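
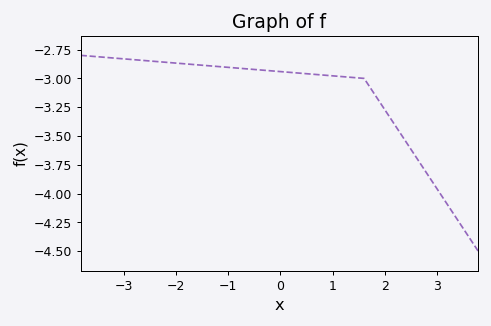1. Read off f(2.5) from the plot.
-3.62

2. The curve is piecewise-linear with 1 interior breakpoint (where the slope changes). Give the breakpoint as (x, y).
(1.6, -3)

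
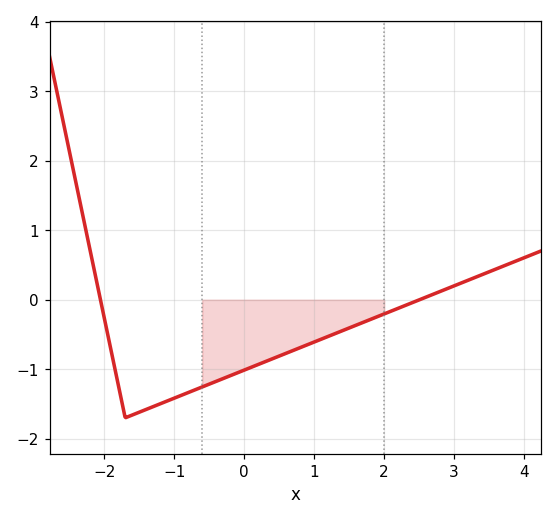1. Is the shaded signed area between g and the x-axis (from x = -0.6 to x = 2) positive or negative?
negative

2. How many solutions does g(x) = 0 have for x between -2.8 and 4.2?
2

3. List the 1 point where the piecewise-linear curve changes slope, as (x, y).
(-1.7, -1.7)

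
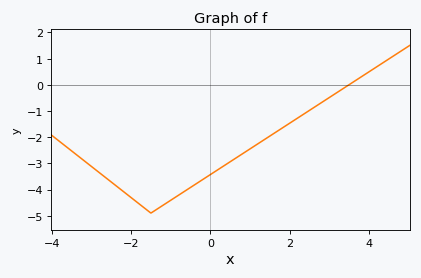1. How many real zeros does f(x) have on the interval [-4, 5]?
1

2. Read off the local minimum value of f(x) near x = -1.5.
-4.9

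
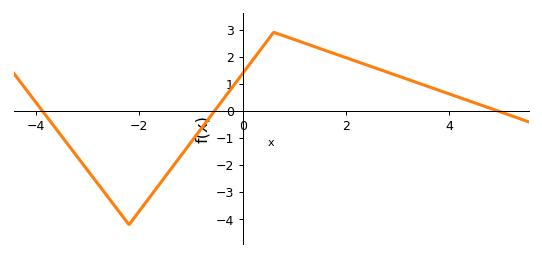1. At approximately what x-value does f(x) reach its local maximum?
0.599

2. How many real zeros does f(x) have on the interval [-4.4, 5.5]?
3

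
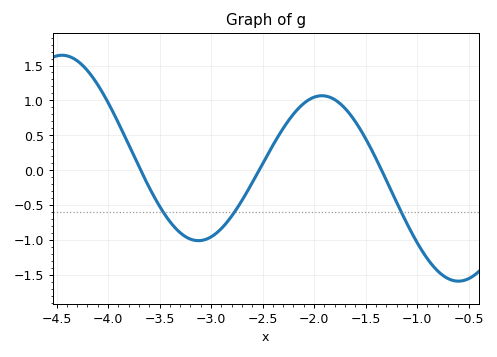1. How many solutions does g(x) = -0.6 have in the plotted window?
3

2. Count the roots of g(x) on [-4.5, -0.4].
3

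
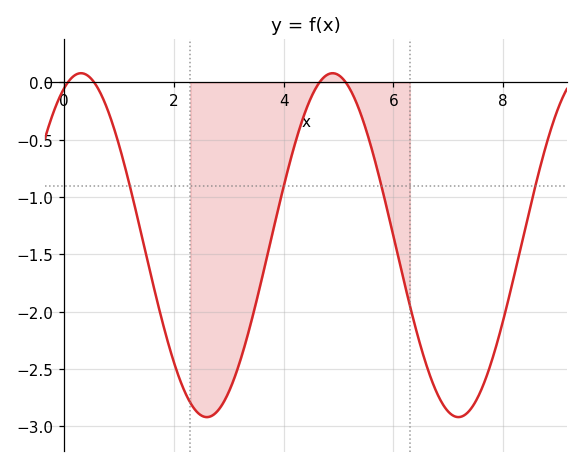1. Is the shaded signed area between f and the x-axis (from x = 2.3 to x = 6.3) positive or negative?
negative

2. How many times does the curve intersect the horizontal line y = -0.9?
4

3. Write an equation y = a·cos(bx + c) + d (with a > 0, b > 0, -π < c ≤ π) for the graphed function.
y = 1.5cos(1.37x - 0.42) - 1.42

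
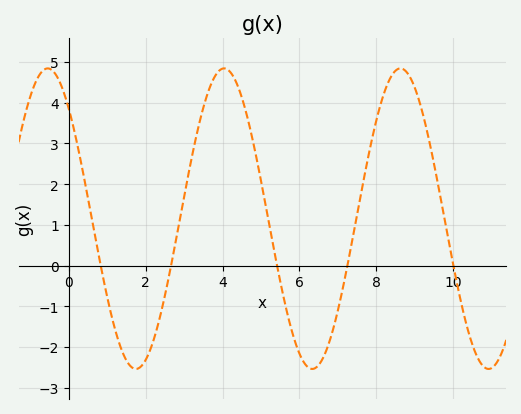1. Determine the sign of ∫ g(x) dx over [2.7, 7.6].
positive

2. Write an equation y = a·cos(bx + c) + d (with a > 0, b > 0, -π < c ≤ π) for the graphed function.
y = 3.69cos(1.37x + 0.75) + 1.15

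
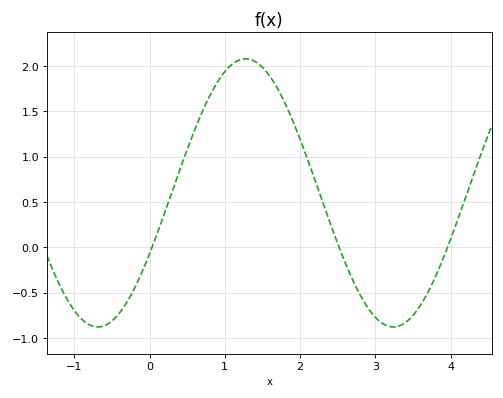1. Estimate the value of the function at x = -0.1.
-0.25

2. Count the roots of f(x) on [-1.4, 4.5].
3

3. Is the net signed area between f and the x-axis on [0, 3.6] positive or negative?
positive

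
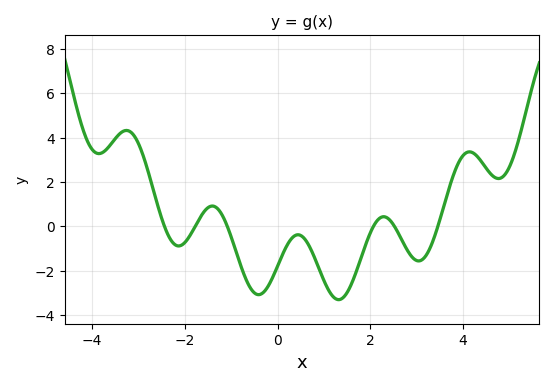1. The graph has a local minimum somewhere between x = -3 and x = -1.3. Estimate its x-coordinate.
-2.14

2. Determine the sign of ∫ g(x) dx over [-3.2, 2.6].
negative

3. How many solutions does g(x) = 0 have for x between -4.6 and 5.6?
6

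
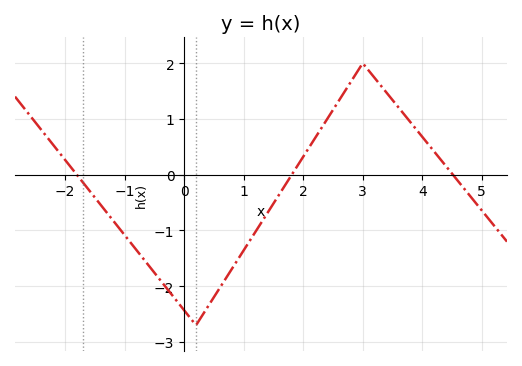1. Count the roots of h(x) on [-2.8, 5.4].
3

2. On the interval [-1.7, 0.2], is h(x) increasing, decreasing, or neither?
decreasing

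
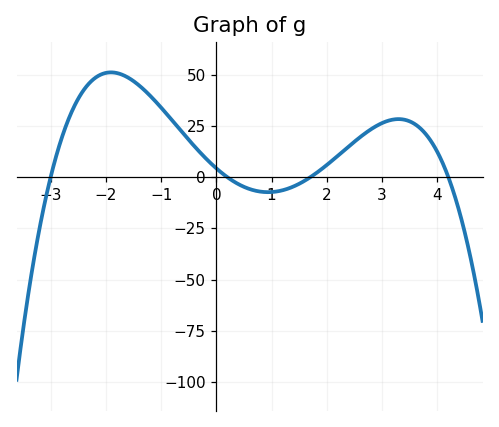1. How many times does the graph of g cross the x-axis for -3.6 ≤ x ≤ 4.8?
4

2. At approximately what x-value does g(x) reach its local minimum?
0.937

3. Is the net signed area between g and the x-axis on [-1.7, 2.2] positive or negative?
positive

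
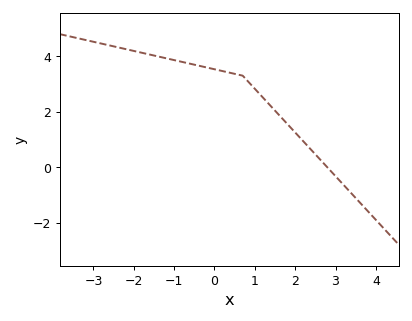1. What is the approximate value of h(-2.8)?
4.4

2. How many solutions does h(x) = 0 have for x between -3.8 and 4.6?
1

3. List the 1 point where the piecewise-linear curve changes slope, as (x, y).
(0.7, 3.3)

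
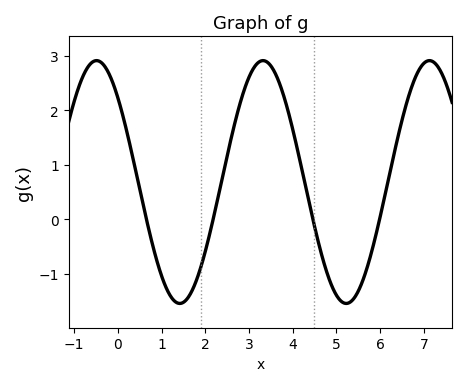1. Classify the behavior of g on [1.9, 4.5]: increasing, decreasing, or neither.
neither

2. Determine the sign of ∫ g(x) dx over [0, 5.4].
positive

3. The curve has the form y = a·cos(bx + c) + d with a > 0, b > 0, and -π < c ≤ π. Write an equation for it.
y = 2.23cos(1.65x + 0.802) + 0.68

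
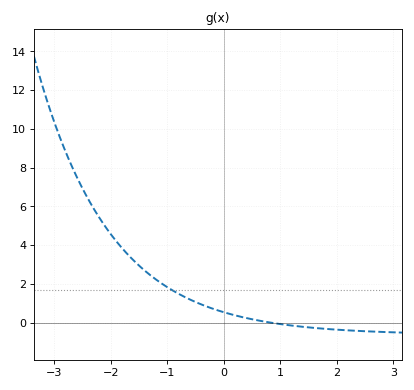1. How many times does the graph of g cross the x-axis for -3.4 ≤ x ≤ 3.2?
1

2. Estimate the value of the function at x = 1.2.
-0.148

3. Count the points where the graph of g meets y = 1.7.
1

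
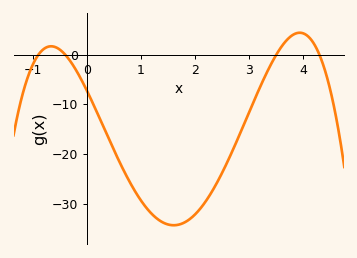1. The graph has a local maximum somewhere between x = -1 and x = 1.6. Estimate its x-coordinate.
-0.7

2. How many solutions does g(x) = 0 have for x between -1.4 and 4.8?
4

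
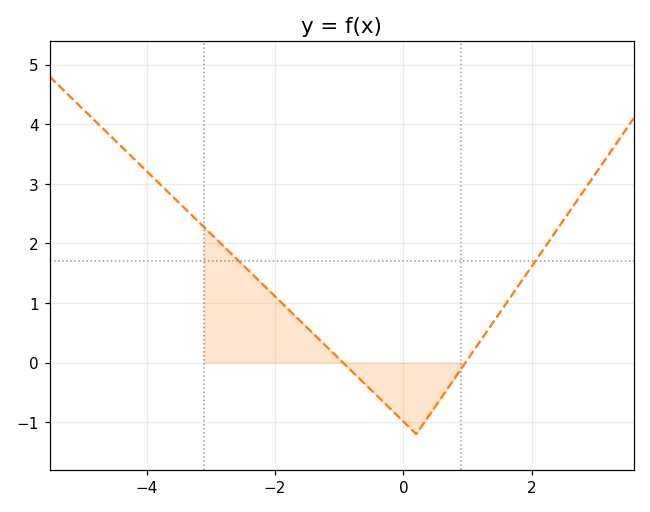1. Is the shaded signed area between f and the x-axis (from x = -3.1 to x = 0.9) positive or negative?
positive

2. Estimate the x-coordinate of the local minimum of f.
0.2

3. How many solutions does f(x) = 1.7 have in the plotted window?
2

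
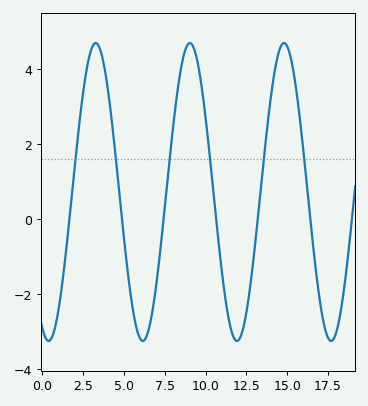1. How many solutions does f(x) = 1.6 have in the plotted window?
6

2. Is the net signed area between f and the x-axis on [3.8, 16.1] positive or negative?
positive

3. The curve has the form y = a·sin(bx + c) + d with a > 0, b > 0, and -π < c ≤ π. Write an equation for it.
y = 3.97sin(1.1x - 2) + 0.73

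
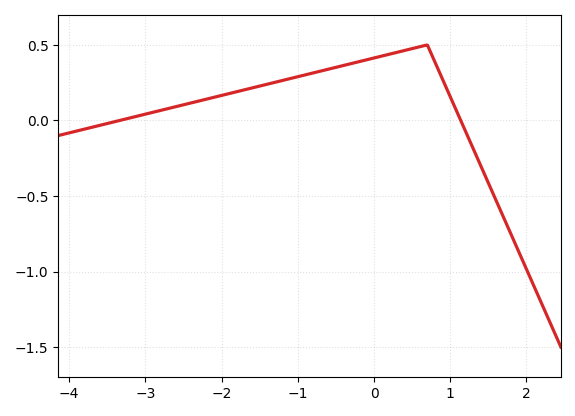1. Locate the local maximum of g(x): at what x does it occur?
0.698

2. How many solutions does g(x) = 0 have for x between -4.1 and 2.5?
2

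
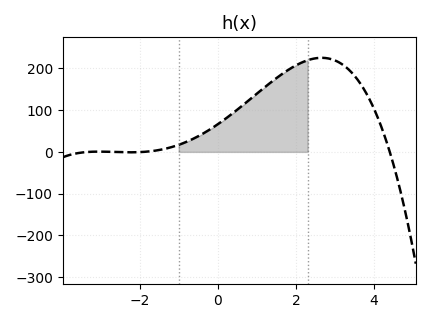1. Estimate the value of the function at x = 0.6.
109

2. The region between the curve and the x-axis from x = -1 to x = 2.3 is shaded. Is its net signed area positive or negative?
positive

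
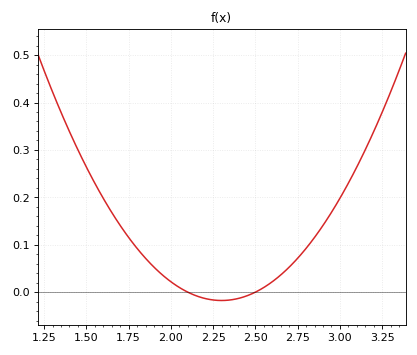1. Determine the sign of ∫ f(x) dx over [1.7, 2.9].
positive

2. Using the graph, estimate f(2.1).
0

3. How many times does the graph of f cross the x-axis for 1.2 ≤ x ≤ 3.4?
2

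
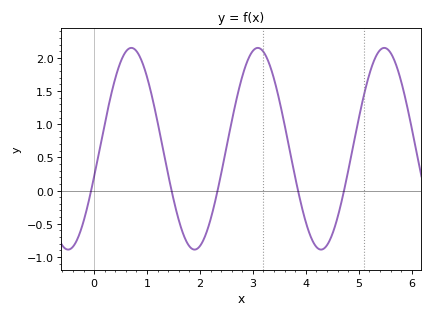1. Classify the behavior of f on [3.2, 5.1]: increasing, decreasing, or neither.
neither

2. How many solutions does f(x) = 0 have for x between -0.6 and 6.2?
5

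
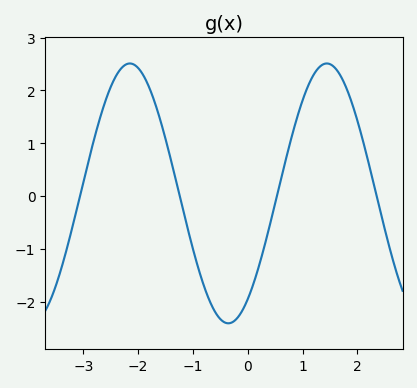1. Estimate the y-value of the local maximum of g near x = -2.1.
2.51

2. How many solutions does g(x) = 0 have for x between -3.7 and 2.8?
4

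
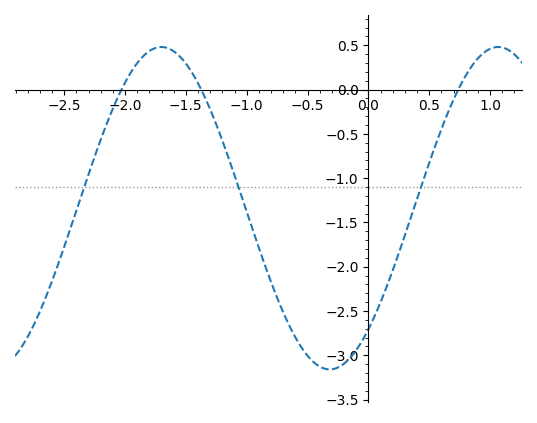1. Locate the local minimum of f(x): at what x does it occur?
-0.3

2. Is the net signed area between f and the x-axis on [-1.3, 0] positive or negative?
negative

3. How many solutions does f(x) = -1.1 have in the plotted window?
3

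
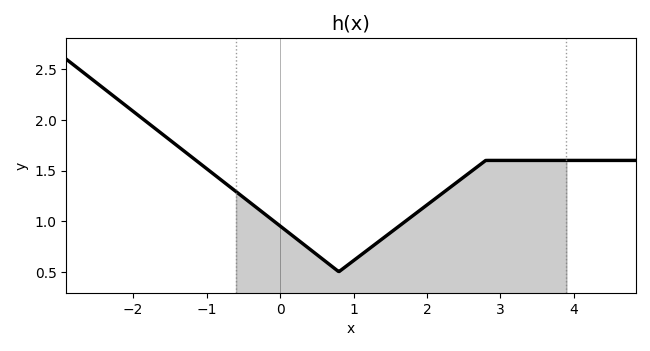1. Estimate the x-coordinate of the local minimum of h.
0.8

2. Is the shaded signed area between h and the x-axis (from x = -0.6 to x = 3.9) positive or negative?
positive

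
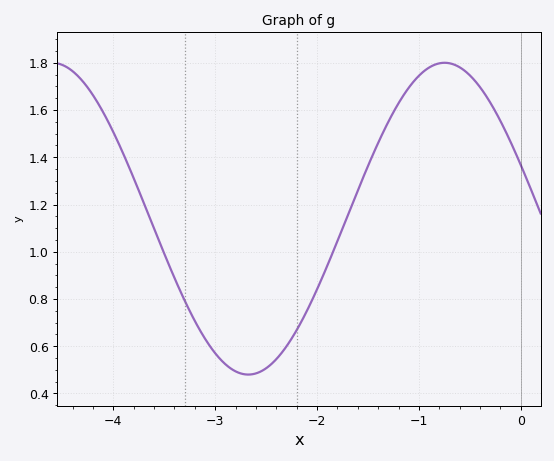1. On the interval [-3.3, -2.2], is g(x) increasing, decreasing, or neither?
neither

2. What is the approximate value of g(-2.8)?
0.494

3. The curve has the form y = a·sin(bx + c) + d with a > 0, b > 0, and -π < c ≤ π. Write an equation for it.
y = 0.66sin(1.63x + 2.79) + 1.14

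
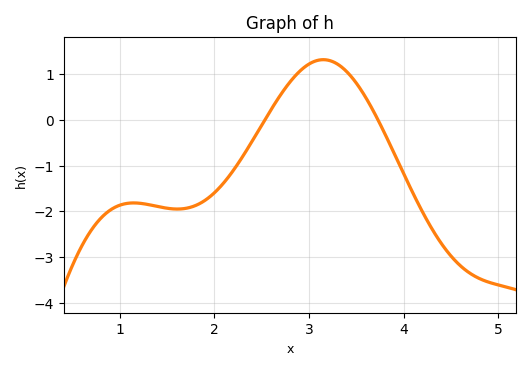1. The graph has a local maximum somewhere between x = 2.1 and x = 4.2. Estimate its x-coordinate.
3.2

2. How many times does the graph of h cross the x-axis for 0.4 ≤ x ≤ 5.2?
2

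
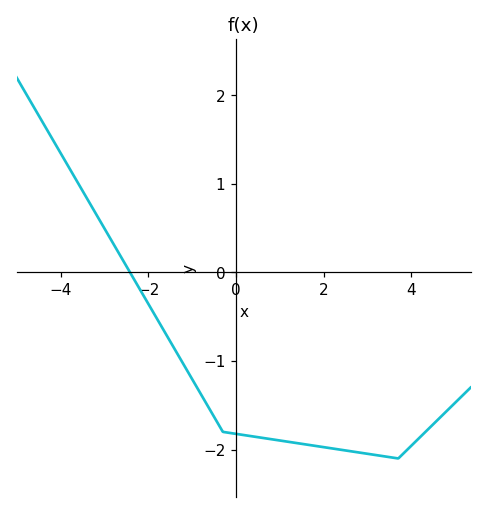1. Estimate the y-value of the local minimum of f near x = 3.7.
-2.1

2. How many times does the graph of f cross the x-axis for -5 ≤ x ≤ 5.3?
1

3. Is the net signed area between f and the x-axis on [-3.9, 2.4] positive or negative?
negative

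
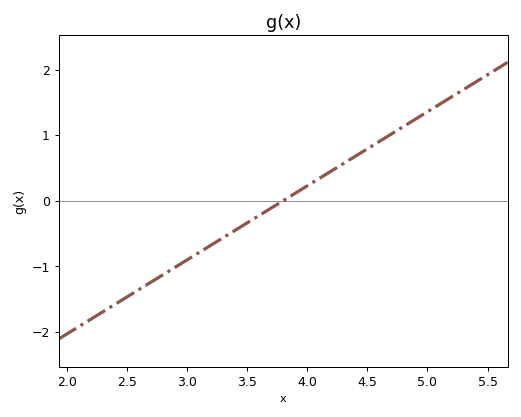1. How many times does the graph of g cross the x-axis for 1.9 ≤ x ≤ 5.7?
1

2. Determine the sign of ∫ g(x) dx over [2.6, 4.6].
negative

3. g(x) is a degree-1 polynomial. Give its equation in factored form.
y = 1.13(x - 3.8)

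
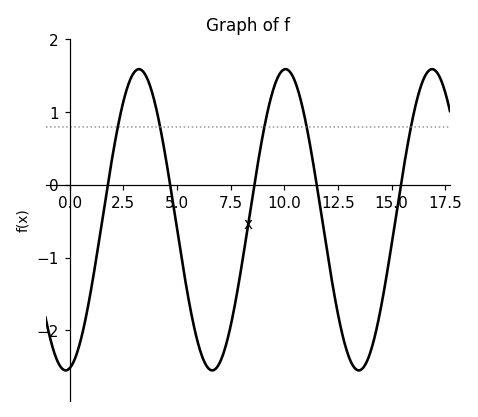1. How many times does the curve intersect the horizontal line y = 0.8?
5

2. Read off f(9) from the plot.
0.685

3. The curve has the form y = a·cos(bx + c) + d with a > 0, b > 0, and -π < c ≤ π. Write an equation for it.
y = 2.07cos(0.92x - 2.97) - 0.48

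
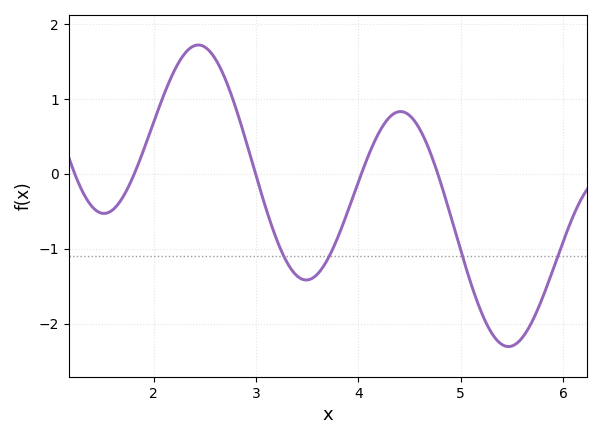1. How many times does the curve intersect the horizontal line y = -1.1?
4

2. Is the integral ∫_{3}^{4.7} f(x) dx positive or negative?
negative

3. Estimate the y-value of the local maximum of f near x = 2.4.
1.72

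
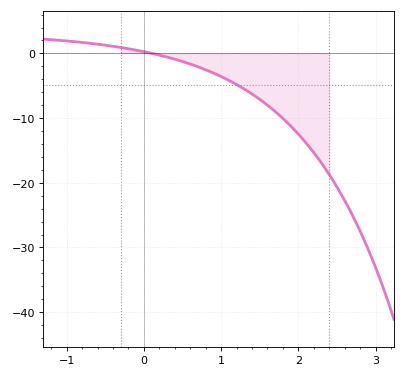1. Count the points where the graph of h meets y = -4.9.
1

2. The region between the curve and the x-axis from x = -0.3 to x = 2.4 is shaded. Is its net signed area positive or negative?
negative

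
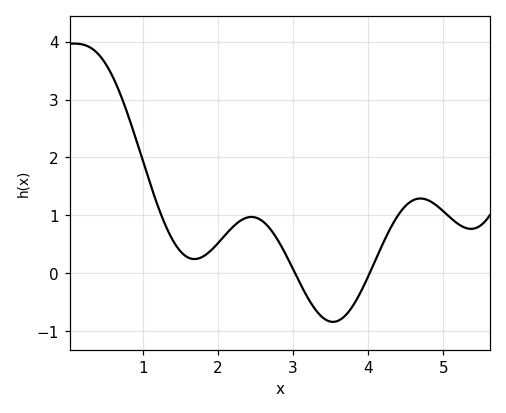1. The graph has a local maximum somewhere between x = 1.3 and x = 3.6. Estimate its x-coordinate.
2.44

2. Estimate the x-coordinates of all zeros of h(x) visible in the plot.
3.03, 4.02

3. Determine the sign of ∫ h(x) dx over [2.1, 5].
positive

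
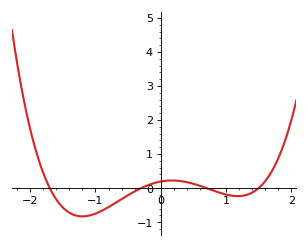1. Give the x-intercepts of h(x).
-1.7, -0.3, 0.7, 1.5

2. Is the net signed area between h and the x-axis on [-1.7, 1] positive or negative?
negative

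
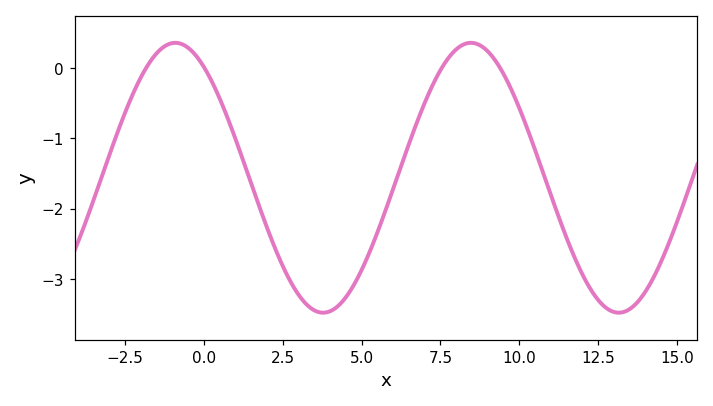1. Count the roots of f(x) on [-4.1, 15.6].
4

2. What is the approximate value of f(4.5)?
-3.26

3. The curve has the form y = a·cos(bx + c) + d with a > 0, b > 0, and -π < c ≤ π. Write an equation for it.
y = 1.92cos(0.67x + 0.61) - 1.56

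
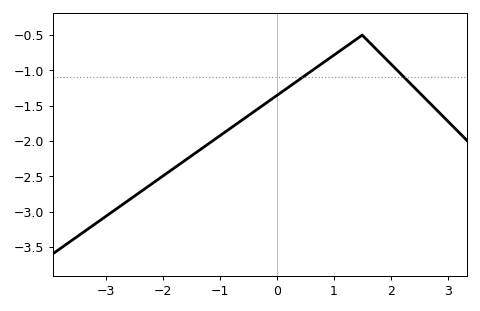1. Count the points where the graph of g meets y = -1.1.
2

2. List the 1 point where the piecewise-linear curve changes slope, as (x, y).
(1.5, -0.5)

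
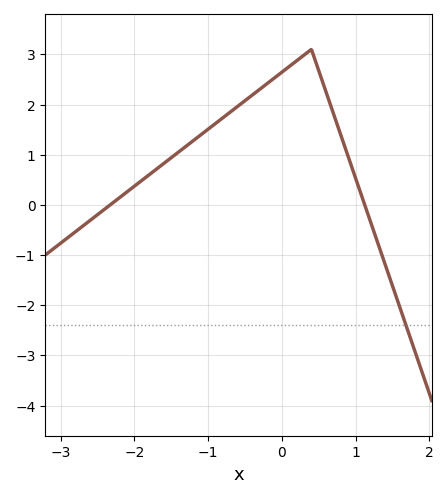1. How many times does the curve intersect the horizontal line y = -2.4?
1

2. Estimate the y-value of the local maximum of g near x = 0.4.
3.1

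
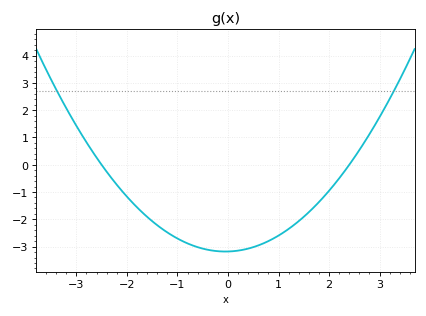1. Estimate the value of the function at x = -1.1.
-2.6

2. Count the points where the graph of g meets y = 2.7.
2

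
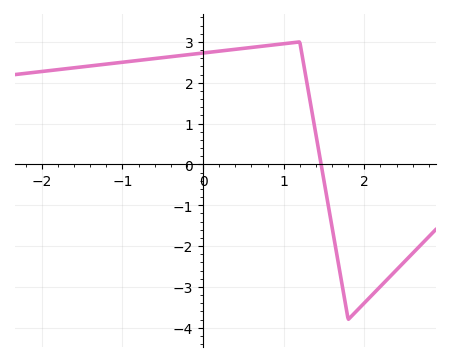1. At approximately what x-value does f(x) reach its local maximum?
1.2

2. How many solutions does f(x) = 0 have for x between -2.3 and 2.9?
1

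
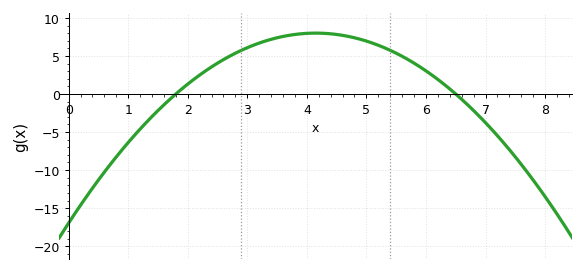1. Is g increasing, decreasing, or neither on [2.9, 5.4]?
neither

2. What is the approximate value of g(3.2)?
6.7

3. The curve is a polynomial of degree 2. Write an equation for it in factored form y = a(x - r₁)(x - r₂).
y = -1.45(x - 1.8)(x - 6.5)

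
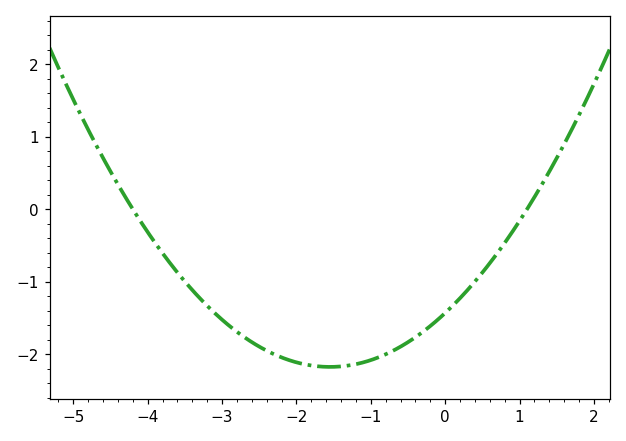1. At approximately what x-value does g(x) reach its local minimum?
-1.55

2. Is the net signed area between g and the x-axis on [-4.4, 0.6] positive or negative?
negative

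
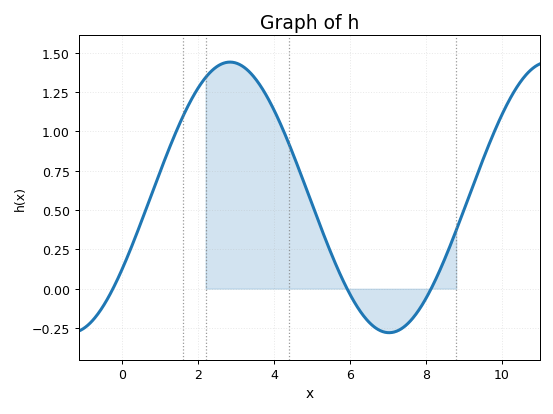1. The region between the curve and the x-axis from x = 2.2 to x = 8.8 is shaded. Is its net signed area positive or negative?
positive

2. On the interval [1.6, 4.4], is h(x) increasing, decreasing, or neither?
neither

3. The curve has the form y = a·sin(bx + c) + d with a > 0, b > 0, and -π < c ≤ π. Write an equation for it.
y = 0.86sin(0.75x - 0.56) + 0.58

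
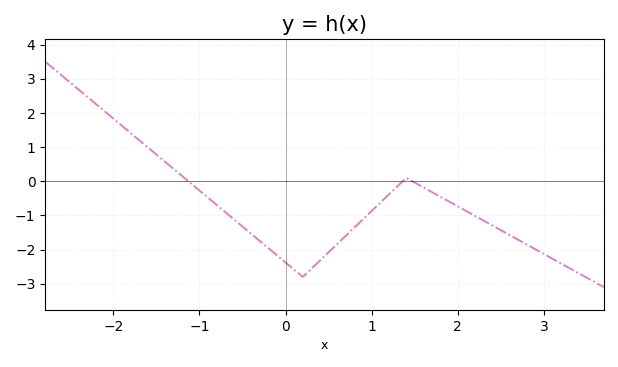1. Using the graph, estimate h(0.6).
-1.83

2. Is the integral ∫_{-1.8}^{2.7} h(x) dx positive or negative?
negative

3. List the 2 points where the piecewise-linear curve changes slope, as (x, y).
(0.2, -2.8); (1.4, 0.1)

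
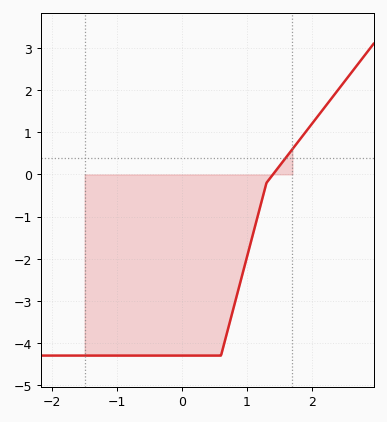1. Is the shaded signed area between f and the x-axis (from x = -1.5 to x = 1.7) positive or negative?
negative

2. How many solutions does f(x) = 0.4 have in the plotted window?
1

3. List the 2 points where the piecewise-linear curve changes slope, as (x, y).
(0.6, -4.3); (1.3, -0.2)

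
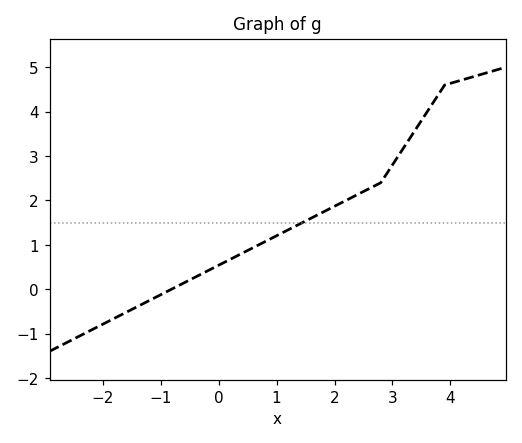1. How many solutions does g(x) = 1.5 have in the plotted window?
1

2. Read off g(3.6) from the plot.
4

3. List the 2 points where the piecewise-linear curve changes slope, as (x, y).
(2.8, 2.4); (3.9, 4.6)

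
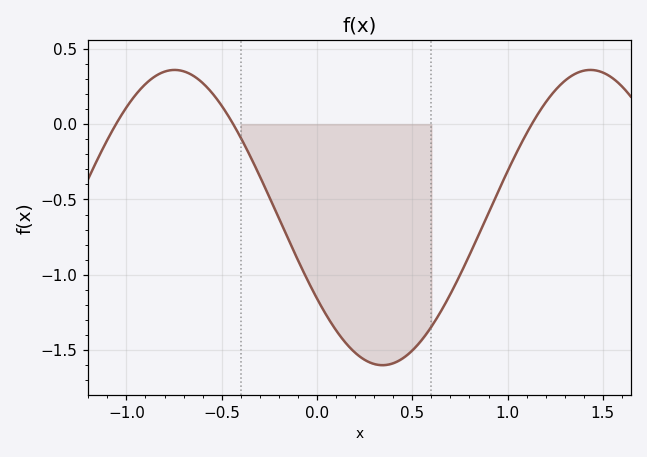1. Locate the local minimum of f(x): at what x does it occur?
0.344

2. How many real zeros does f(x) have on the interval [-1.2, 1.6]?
3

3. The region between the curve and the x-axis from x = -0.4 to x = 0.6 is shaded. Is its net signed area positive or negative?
negative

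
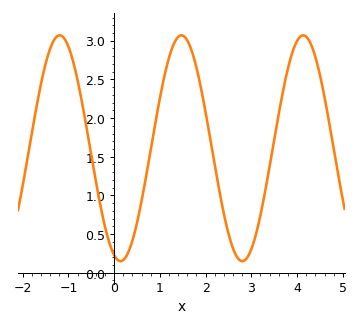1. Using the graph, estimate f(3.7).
2.37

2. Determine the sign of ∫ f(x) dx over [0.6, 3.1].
positive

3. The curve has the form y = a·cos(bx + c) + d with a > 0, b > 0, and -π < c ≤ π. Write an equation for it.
y = 1.46cos(2.36x + 2.81) + 1.61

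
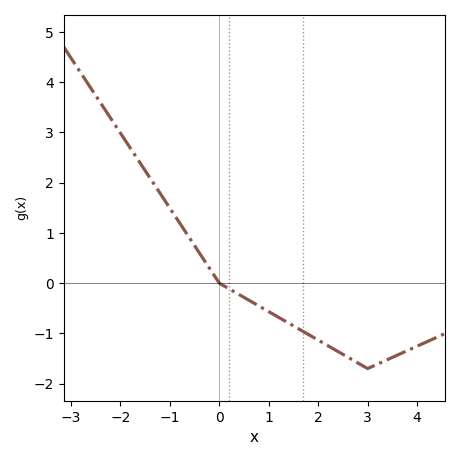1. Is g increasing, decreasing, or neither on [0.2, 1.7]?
decreasing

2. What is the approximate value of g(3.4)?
-1.5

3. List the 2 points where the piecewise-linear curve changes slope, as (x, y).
(0, 0); (3, -1.7)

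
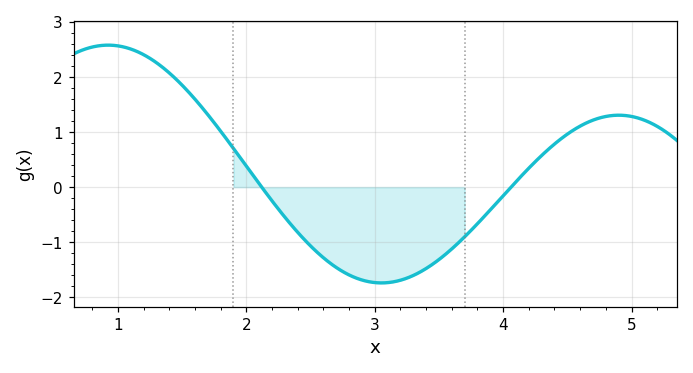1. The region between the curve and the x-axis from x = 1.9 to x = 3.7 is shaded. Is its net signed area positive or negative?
negative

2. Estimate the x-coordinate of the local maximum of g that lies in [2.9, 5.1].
4.9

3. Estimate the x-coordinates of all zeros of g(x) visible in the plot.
2.1, 4.1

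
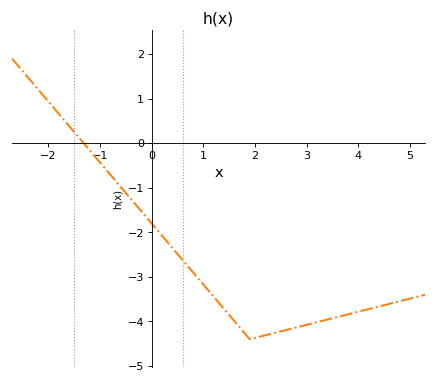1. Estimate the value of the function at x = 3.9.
-3.8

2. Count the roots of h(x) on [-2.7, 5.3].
1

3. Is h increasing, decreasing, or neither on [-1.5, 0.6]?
decreasing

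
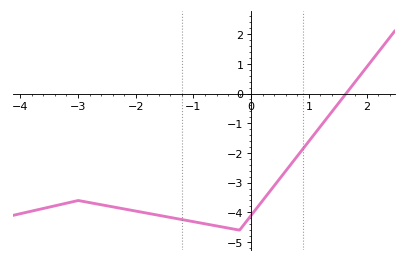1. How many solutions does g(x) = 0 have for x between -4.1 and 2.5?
1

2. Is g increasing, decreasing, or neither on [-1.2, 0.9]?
neither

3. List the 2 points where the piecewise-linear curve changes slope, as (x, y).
(-3, -3.6); (-0.2, -4.6)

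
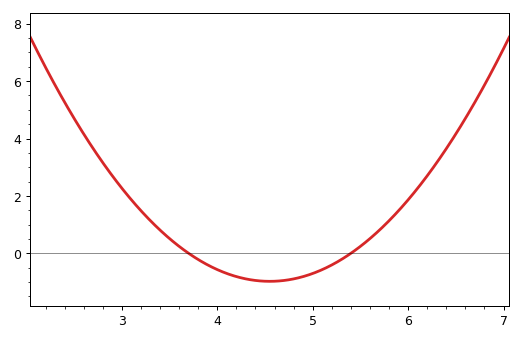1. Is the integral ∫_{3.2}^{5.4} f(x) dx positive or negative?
negative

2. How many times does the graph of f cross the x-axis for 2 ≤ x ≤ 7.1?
2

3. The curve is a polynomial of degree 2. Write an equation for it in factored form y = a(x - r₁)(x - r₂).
y = 1.35(x - 3.7)(x - 5.4)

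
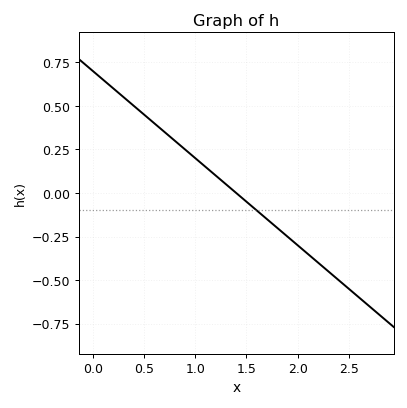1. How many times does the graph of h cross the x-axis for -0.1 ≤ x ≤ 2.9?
1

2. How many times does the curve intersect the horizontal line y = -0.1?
1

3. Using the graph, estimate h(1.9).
-0.25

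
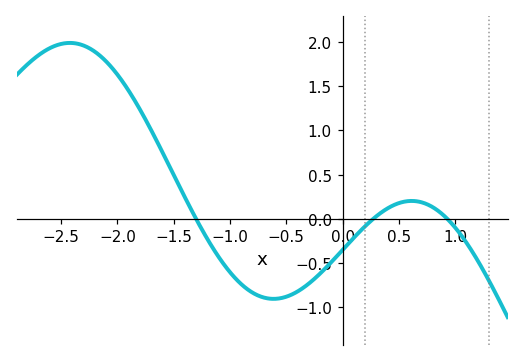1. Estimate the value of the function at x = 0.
-0.35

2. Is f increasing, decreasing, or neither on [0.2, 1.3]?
neither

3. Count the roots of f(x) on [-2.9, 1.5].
3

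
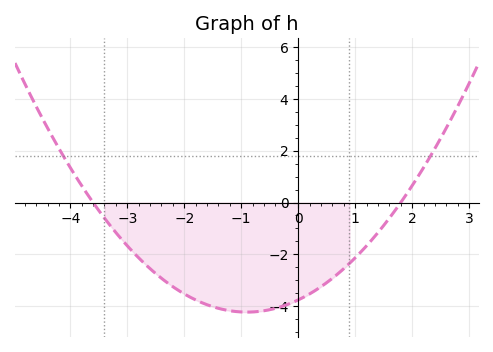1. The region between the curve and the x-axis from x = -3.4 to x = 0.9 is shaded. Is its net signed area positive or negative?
negative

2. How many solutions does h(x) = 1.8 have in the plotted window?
2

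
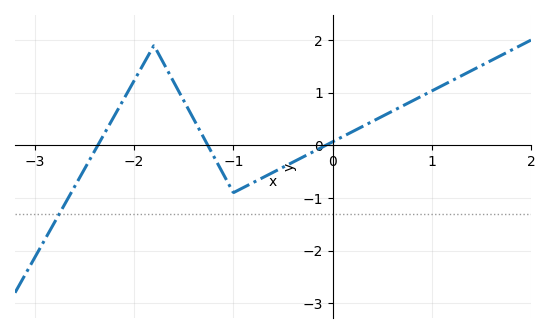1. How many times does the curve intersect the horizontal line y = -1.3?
1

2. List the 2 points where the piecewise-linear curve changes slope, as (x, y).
(-1.8, 1.9); (-1, -0.9)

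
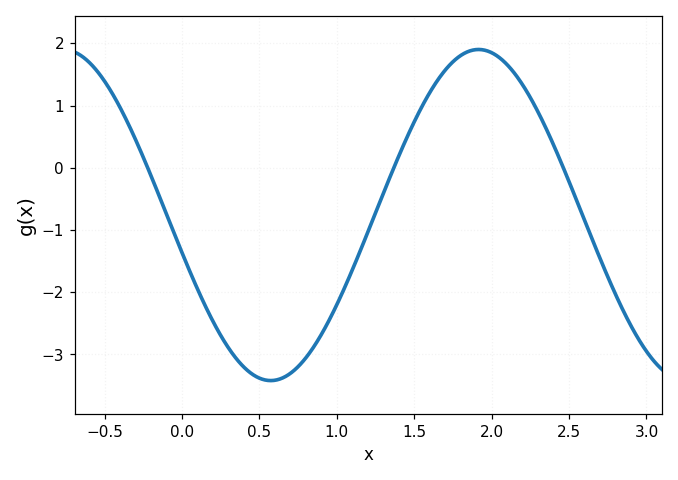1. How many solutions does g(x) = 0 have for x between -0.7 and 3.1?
3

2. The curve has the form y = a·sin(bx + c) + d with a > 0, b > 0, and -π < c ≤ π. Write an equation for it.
y = 2.66sin(2.3x - 2.9) - 0.76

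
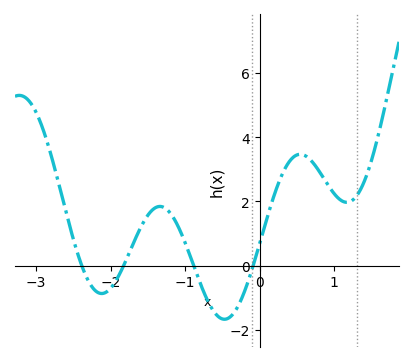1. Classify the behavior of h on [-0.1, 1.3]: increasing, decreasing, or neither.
neither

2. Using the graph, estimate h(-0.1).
0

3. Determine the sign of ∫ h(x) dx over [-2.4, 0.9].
positive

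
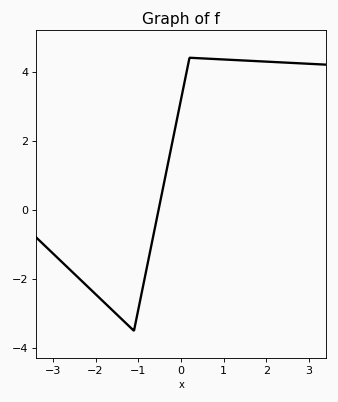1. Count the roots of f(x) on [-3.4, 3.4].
1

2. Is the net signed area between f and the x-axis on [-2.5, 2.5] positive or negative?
positive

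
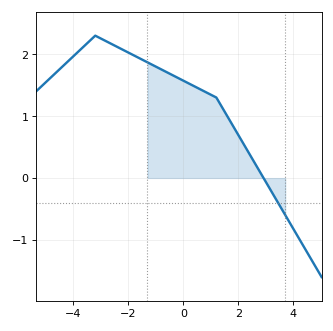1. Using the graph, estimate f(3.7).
-0.6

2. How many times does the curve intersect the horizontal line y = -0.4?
1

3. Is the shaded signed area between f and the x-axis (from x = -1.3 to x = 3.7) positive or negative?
positive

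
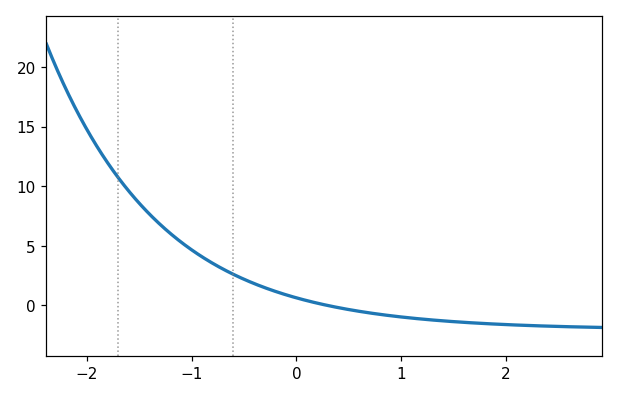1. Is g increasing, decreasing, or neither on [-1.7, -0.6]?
decreasing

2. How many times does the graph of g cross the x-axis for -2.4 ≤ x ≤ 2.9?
1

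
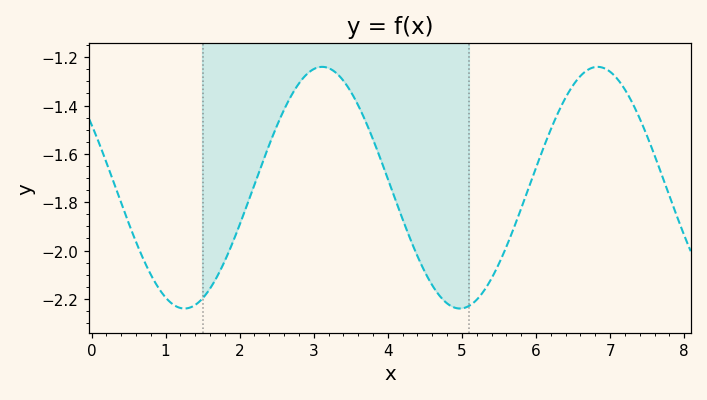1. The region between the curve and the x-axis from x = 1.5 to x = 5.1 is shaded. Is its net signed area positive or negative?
negative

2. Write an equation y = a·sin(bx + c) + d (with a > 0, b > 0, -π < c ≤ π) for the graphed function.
y = 0.5sin(1.69x + 2.59) - 1.74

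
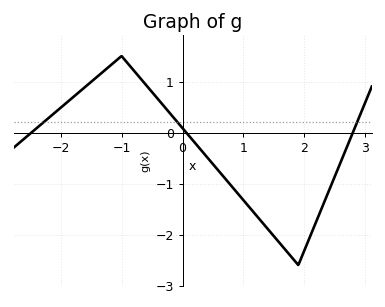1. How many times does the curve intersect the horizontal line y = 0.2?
3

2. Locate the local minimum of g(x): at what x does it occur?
1.9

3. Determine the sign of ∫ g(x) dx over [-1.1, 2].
negative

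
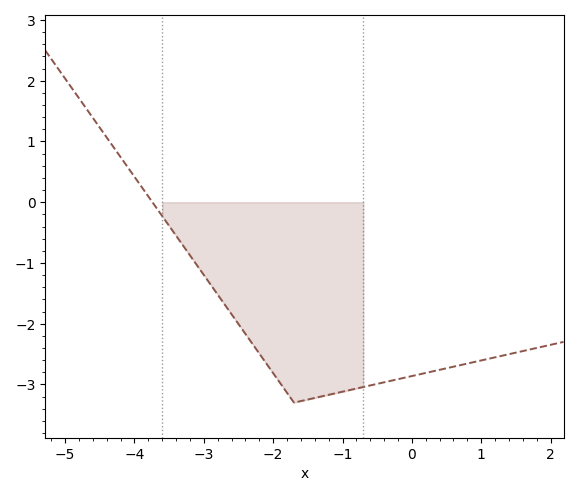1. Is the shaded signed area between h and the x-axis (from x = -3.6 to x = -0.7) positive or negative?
negative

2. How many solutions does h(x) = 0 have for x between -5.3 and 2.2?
1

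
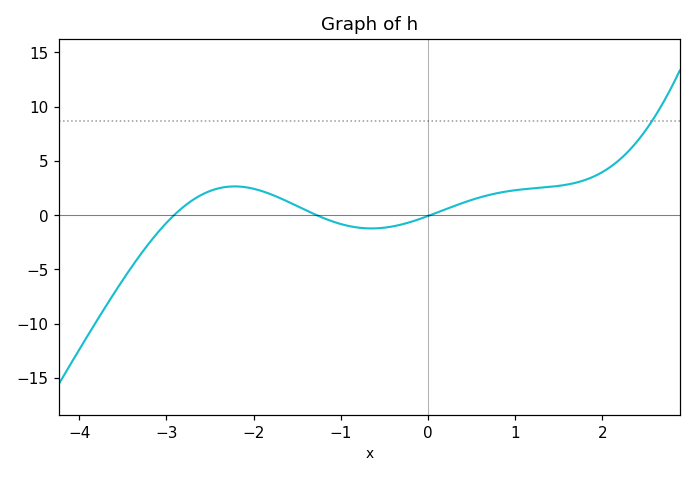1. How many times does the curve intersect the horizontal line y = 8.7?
1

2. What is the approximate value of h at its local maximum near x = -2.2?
2.5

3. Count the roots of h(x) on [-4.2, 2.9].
3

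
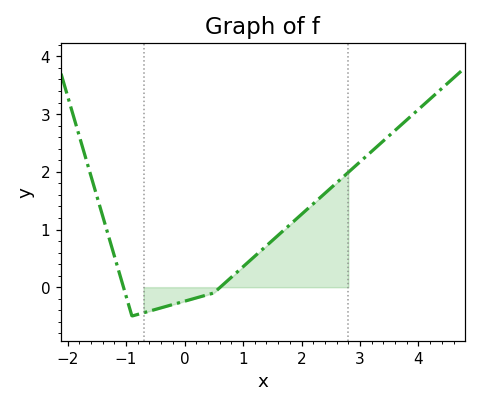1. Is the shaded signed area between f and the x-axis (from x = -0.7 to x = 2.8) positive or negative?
positive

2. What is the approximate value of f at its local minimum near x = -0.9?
-0.5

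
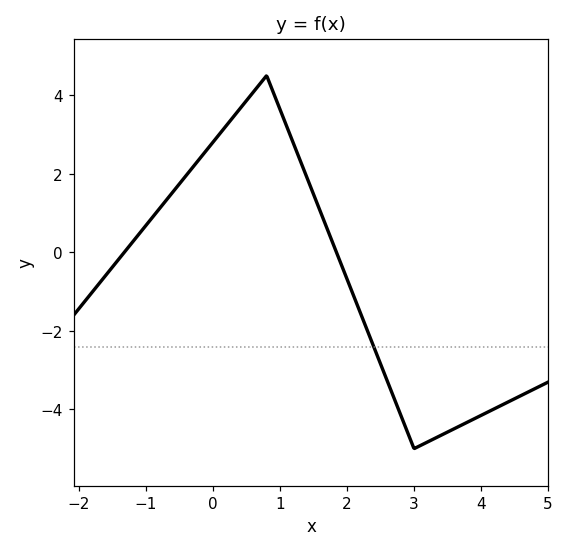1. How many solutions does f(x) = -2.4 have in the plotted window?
1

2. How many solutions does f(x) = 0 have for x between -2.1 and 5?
2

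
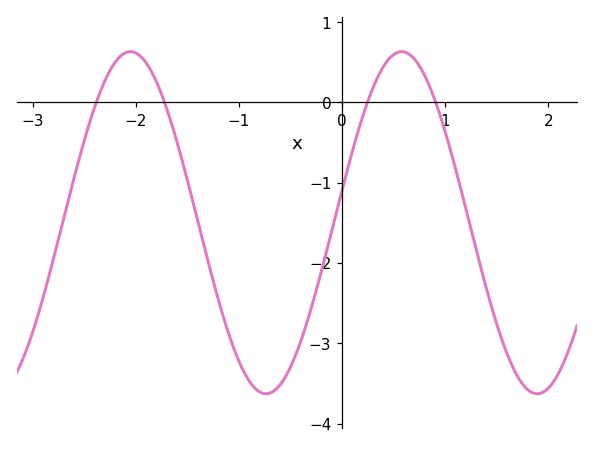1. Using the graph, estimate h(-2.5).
-0.5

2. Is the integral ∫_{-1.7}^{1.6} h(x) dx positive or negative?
negative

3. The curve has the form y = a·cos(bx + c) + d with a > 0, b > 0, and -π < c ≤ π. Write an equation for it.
y = 2.13cos(2.4x - 1.4) - 1.5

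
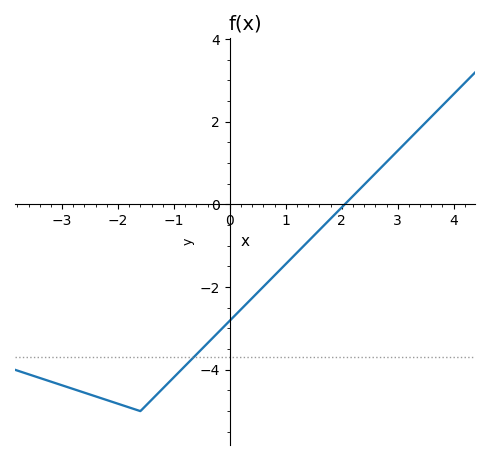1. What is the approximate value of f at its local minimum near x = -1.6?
-5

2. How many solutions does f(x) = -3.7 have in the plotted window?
1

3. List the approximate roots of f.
2.05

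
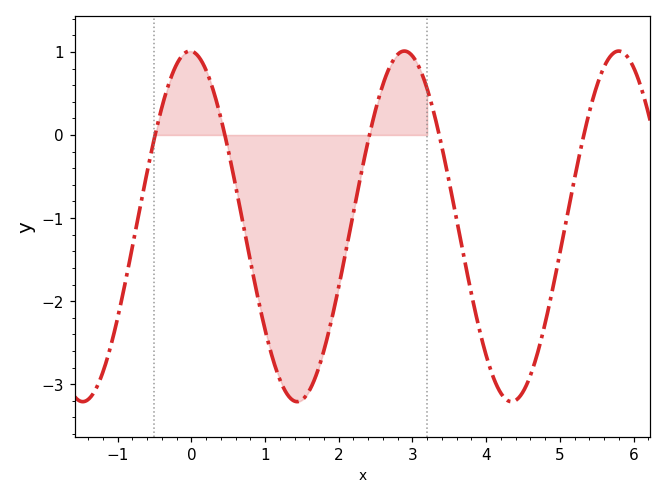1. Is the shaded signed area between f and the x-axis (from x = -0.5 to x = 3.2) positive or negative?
negative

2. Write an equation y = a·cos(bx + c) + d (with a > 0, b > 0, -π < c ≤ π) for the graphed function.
y = 2.11cos(2.16x + 0.04) - 1.1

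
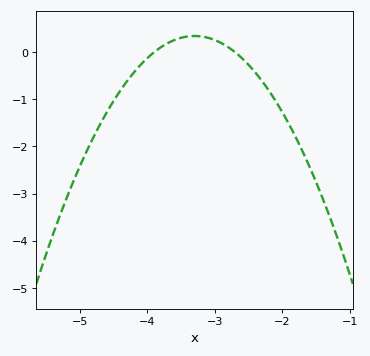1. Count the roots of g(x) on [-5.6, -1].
2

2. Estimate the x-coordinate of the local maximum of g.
-3.3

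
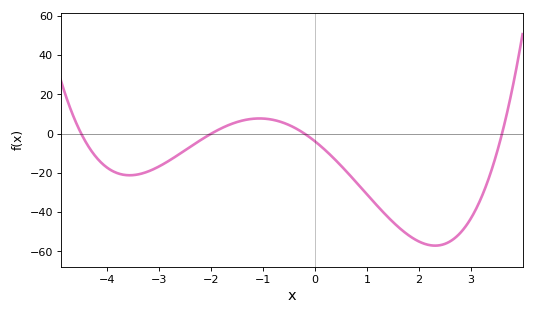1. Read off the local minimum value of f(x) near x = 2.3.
-58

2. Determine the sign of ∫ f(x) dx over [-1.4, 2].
negative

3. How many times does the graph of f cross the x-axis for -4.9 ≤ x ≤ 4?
4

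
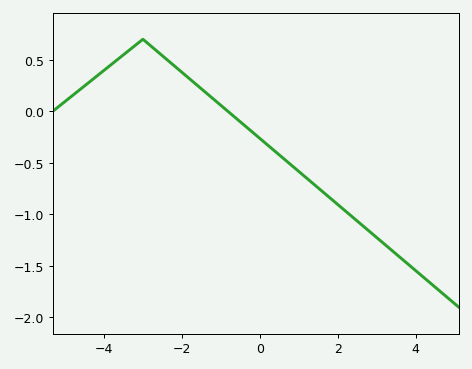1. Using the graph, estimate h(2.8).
-1.16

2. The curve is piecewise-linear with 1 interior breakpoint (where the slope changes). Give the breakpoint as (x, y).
(-3, 0.7)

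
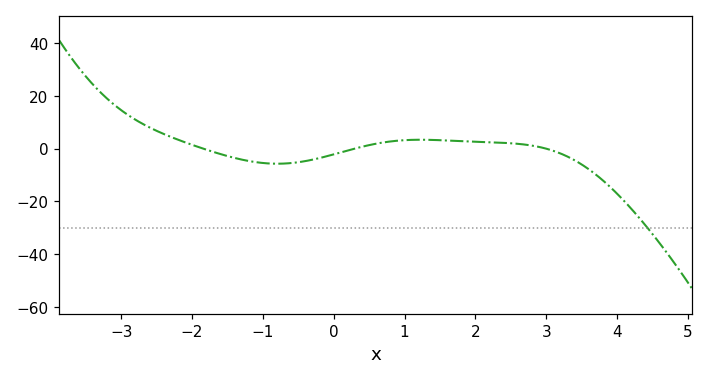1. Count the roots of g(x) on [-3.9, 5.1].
3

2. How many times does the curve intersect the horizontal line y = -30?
1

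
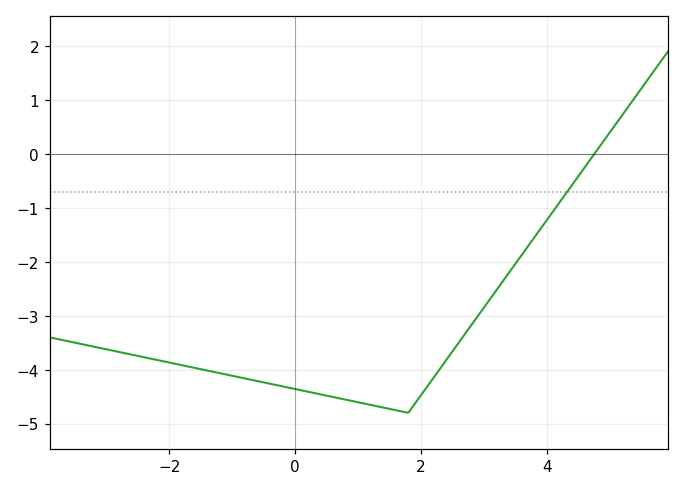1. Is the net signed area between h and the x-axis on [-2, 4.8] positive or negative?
negative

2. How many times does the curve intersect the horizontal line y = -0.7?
1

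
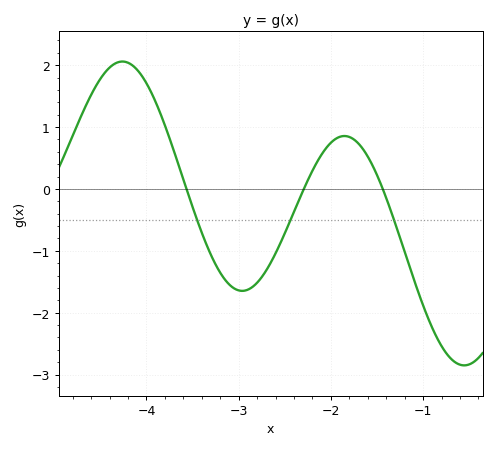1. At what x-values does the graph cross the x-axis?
-3.57, -2.29, -1.44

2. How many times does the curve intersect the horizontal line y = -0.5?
3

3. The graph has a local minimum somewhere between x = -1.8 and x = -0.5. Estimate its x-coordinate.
-0.555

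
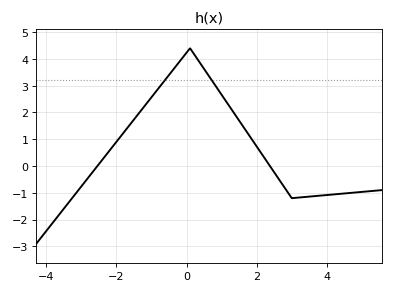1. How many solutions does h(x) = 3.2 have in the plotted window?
2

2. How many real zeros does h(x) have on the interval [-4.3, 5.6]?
2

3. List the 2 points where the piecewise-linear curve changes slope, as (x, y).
(0.1, 4.4); (3, -1.2)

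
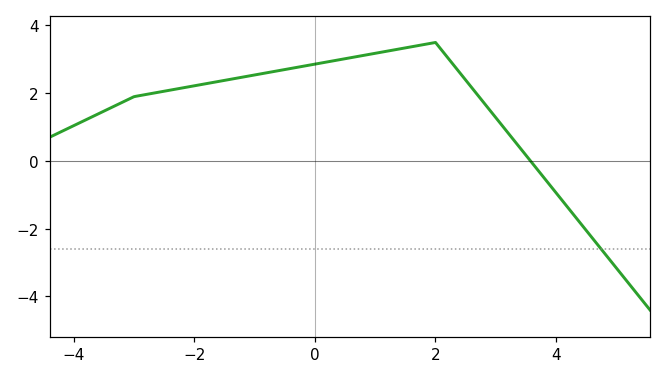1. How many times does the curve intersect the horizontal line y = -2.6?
1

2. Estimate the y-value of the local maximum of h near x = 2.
3.5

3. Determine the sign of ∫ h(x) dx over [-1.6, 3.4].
positive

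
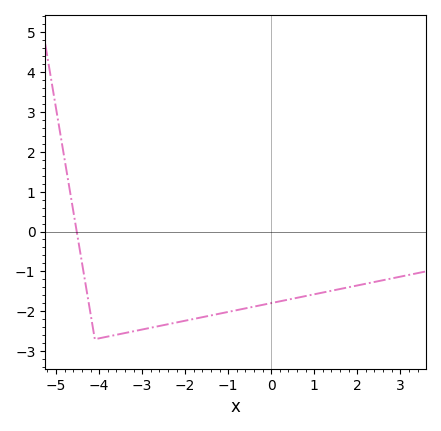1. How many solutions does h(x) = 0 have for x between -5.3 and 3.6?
1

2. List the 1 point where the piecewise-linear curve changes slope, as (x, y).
(-4.1, -2.7)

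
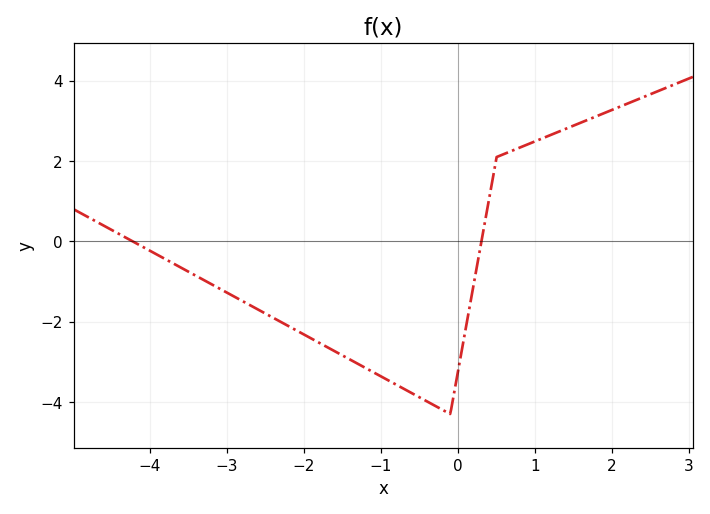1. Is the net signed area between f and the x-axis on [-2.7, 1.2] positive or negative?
negative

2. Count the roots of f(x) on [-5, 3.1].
2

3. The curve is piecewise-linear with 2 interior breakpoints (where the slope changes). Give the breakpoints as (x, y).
(-0.1, -4.3); (0.5, 2.1)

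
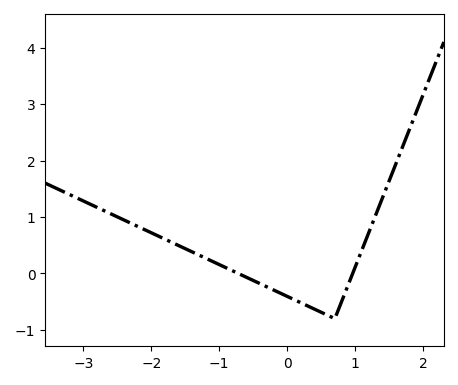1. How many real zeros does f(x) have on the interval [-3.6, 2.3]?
2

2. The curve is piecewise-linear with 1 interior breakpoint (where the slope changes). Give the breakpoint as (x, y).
(0.7, -0.8)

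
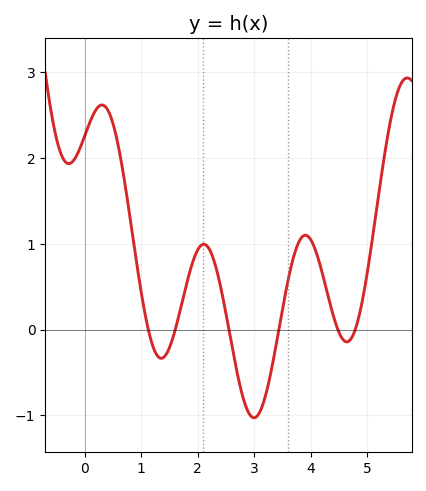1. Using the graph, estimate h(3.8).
1.03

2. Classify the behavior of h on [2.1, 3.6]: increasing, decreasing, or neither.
neither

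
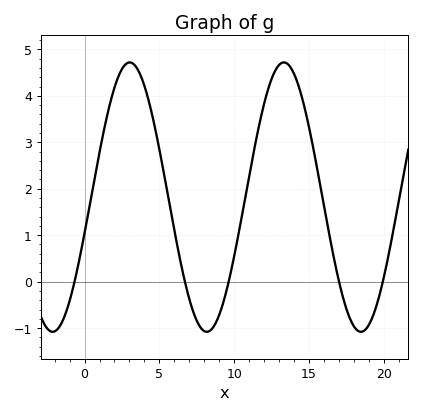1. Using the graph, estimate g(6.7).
0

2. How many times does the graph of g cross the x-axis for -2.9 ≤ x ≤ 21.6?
5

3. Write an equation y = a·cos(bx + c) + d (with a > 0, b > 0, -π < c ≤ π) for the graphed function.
y = 2.9cos(0.61x - 1.8) + 1.82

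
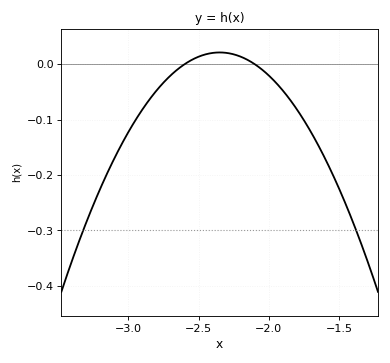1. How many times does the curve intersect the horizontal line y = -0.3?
2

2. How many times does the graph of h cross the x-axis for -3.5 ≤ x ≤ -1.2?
2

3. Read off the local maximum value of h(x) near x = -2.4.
0.021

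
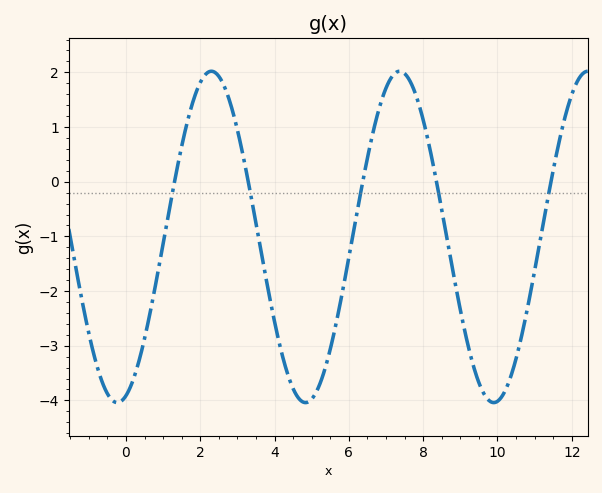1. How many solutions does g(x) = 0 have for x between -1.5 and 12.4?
5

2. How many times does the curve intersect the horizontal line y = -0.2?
5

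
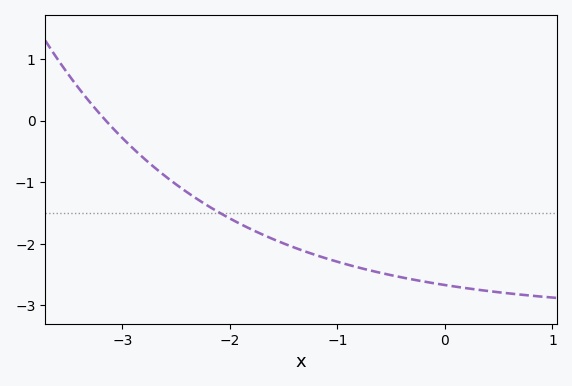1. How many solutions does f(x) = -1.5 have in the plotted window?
1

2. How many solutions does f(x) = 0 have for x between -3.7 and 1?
1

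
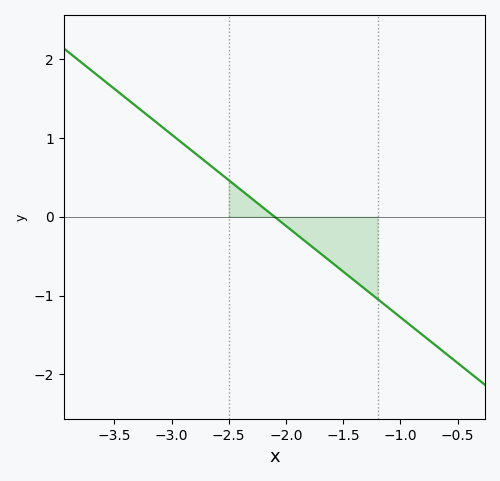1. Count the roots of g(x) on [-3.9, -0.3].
1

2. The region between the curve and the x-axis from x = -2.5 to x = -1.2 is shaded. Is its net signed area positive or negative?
negative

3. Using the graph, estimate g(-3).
1.04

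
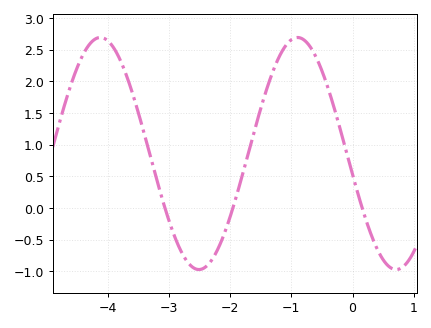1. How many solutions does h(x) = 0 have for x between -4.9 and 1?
3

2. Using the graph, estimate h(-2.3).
-0.8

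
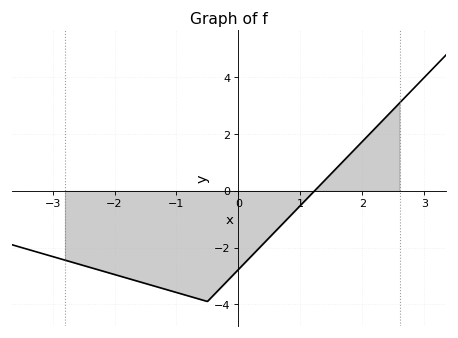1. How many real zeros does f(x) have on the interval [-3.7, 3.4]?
1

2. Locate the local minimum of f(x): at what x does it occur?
-0.501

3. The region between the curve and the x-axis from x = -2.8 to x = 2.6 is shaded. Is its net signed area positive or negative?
negative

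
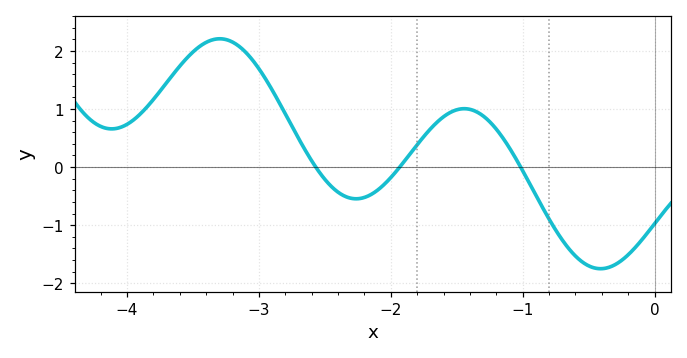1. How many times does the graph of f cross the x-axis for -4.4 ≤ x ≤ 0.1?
3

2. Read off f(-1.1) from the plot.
0.327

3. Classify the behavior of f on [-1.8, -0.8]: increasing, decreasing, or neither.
neither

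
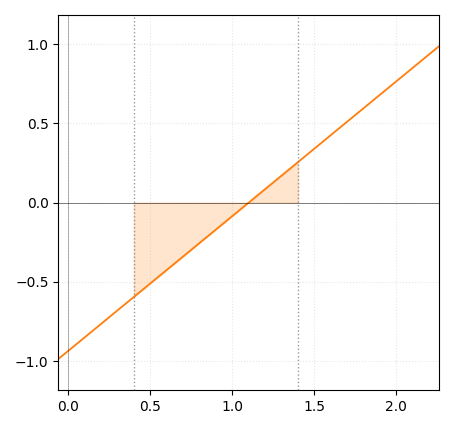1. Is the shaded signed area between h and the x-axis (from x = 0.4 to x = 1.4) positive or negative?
negative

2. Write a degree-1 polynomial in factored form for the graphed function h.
y = 0.85(x - 1.1)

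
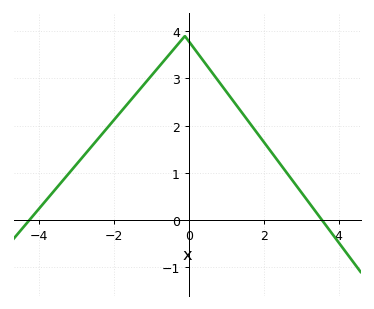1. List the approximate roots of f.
-4.24, 3.55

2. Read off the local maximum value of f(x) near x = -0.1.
3.9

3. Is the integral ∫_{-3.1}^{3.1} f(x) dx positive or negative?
positive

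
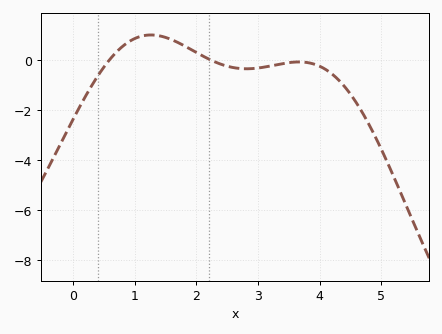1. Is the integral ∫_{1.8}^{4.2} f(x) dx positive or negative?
negative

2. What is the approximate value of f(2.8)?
-0.342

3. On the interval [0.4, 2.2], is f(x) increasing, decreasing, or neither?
neither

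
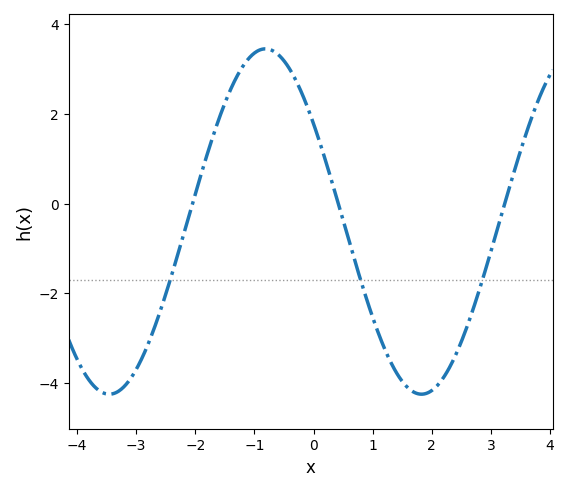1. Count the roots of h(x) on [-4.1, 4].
3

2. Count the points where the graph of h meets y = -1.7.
3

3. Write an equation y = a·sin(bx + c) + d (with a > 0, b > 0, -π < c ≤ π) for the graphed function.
y = 3.85sin(1.2x + 2.5) - 0.4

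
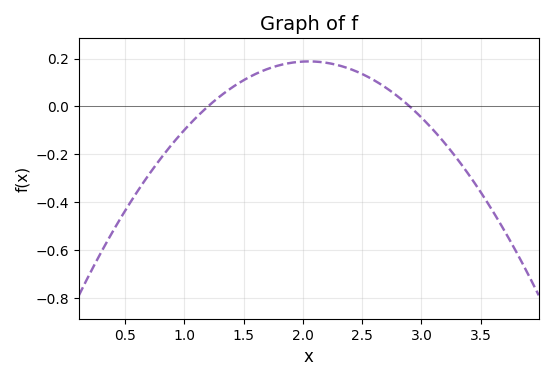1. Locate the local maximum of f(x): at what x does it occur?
2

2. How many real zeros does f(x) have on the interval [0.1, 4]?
2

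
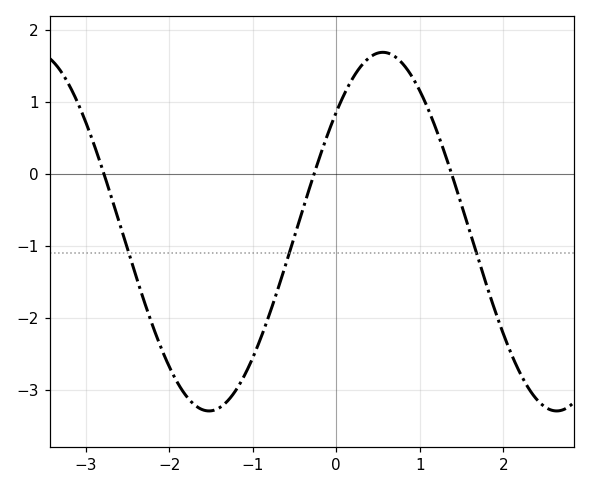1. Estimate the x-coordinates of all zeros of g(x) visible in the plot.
-2.78, -0.266, 1.38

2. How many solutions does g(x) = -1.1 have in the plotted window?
3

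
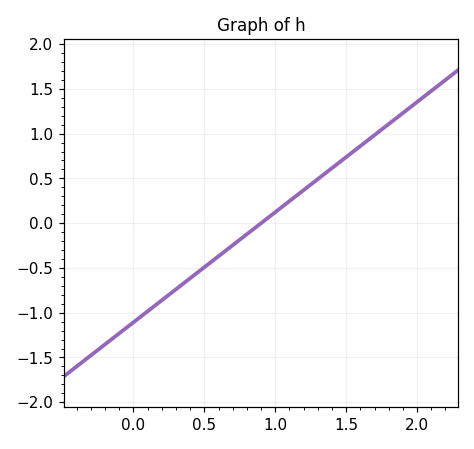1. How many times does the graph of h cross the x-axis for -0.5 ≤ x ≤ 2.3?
1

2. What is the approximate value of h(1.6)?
0.861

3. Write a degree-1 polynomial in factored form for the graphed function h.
y = 1.23(x - 0.9)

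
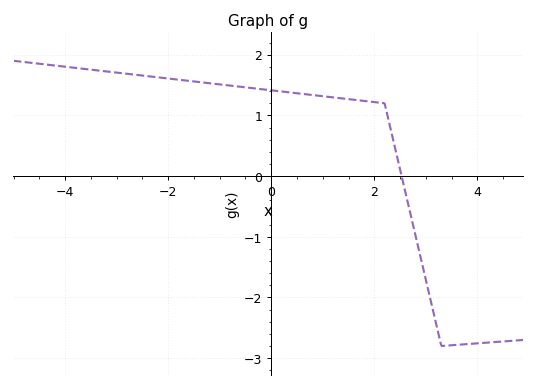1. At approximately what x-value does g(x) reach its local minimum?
3.3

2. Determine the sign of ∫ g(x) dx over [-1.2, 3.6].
positive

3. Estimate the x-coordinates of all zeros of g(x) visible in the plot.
2.53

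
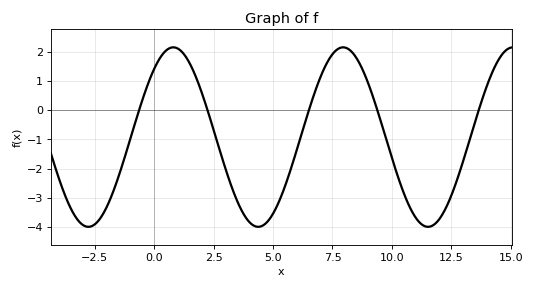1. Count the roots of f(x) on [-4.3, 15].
5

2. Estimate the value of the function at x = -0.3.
0.8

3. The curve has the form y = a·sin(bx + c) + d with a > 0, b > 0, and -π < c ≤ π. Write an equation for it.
y = 3.07sin(0.88x + 0.86) - 0.92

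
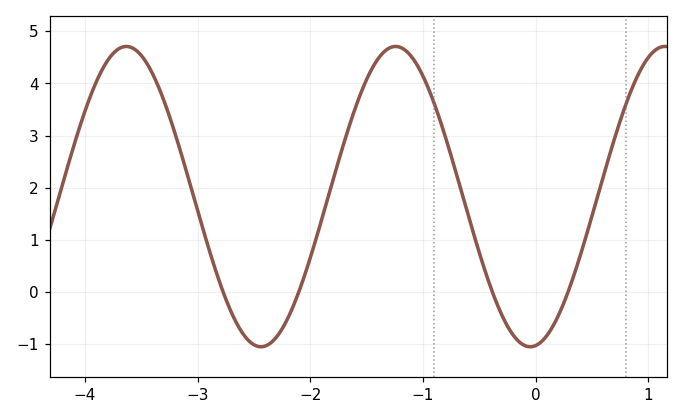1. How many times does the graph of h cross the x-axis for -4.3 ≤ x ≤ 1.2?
4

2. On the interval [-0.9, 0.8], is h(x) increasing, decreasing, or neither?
neither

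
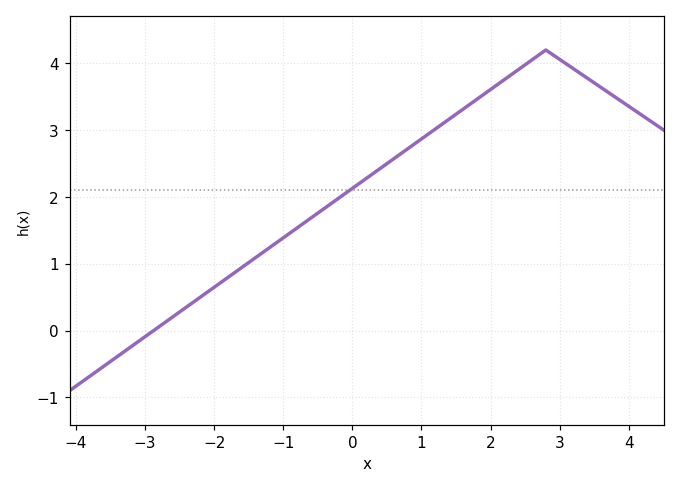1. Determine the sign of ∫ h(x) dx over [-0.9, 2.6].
positive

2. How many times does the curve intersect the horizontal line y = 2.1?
1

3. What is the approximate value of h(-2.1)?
0.573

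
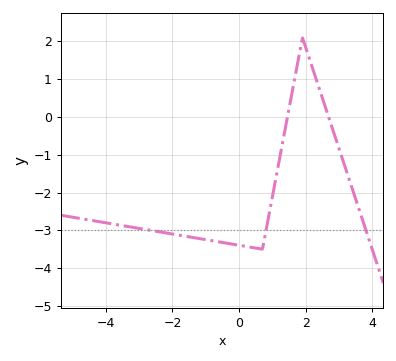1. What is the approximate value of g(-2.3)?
-3.05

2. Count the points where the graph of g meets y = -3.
3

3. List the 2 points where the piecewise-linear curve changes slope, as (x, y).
(0.7, -3.5); (1.9, 2.1)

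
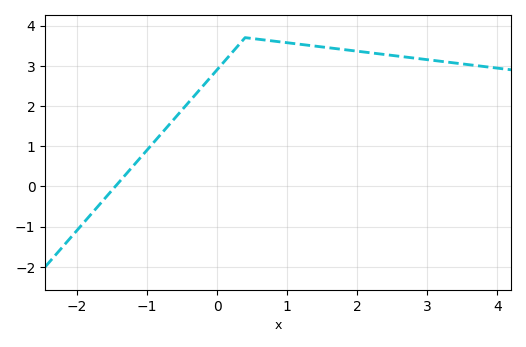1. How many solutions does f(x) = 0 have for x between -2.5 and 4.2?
1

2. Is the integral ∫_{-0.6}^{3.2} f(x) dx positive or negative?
positive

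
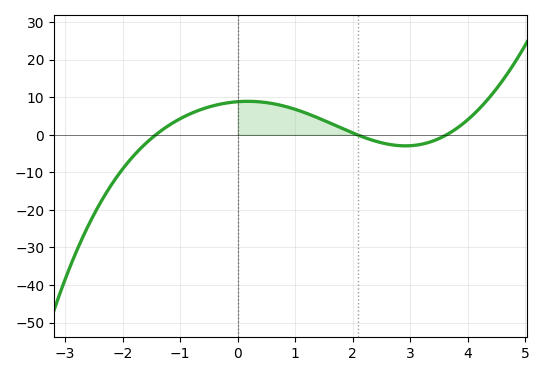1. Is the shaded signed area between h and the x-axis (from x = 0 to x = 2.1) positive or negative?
positive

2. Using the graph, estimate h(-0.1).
9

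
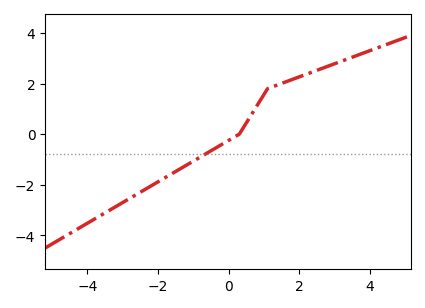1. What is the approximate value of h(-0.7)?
-0.8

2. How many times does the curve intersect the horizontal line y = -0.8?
1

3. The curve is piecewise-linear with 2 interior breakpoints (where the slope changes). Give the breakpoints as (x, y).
(0.3, 0); (1.1, 1.8)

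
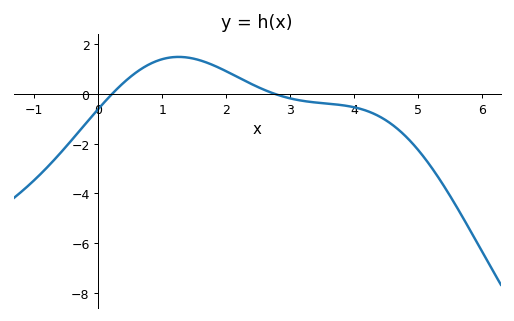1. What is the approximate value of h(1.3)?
1.49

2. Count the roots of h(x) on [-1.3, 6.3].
2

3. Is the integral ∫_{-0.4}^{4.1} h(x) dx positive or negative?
positive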